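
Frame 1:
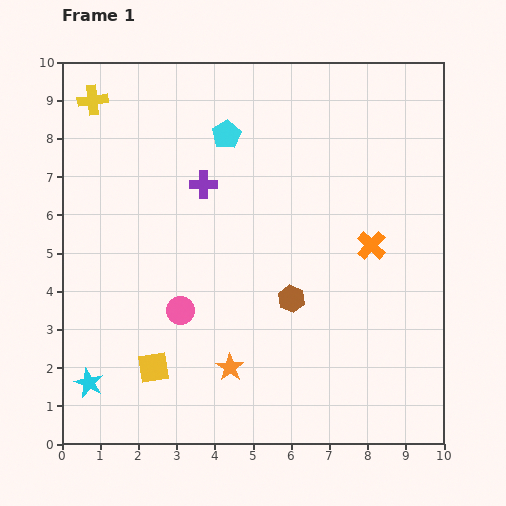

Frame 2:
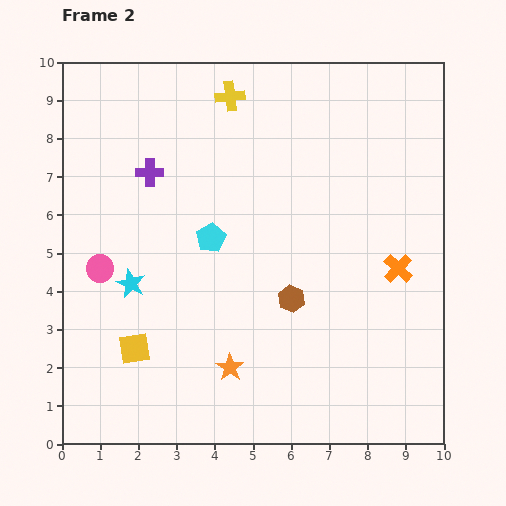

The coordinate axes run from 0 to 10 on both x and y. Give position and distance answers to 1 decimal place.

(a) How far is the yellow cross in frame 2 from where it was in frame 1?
3.6

The yellow cross moved from (0.8, 9.0) to (4.4, 9.1), a distance of √(3.6² + 0.1²) ≈ 3.6.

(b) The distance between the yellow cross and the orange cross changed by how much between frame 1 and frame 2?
-1.9

Distance in frame 1: 8.2. Distance in frame 2: 6.3.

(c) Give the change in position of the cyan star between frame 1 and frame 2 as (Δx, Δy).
(1.1, 2.6)

The cyan star was at (0.7, 1.6) in frame 1 and (1.8, 4.2) in frame 2.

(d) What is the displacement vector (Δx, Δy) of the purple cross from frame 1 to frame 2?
(-1.4, 0.3)

The purple cross was at (3.7, 6.8) in frame 1 and (2.3, 7.1) in frame 2.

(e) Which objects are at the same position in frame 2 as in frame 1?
the orange star, the brown hexagon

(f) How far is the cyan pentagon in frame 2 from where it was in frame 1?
2.7

The cyan pentagon moved from (4.3, 8.1) to (3.9, 5.4), a distance of √(0.4² + 2.7²) ≈ 2.7.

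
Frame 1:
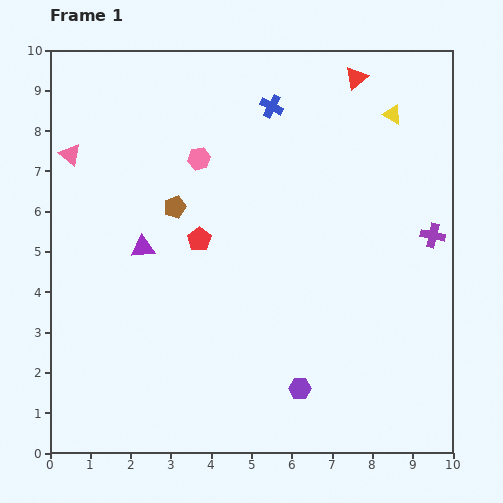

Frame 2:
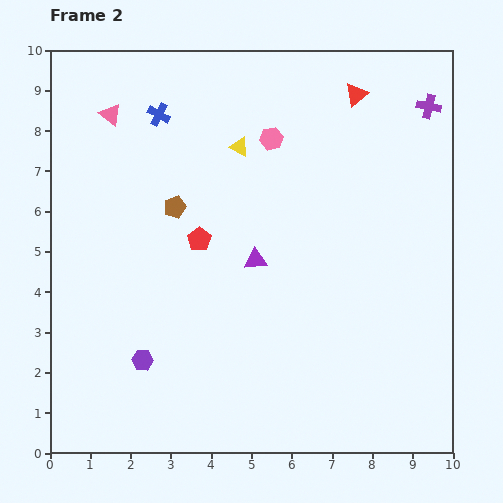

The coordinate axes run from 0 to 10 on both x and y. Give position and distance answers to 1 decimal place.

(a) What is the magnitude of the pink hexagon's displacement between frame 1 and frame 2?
1.9

The pink hexagon moved from (3.7, 7.3) to (5.5, 7.8), a distance of √(1.8² + 0.5²) ≈ 1.9.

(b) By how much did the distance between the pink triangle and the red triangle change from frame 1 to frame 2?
-1.2

Distance in frame 1: 7.3. Distance in frame 2: 6.1.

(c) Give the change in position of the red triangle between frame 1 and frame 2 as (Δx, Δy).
(0.0, -0.4)

The red triangle was at (7.6, 9.3) in frame 1 and (7.6, 8.9) in frame 2.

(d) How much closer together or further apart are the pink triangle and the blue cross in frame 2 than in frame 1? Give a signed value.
-3.9

Distance in frame 1: 5.1. Distance in frame 2: 1.2.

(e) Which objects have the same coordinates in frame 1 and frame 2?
the brown pentagon, the red pentagon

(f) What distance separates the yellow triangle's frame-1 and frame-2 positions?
3.9

The yellow triangle moved from (8.5, 8.4) to (4.7, 7.6), a distance of √(3.8² + 0.8²) ≈ 3.9.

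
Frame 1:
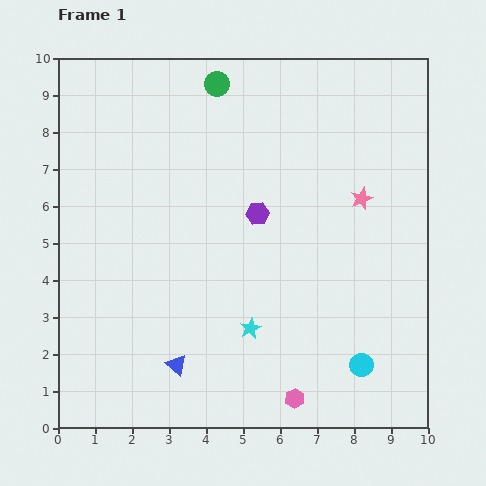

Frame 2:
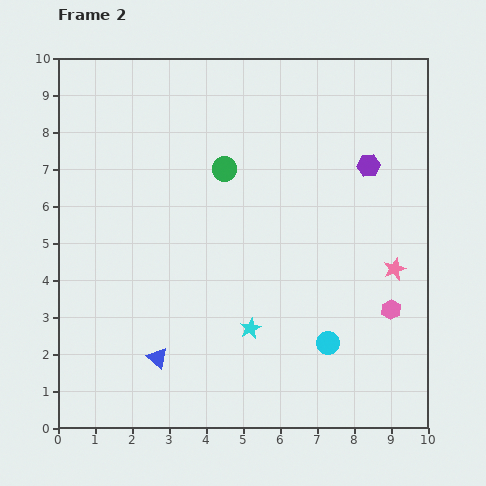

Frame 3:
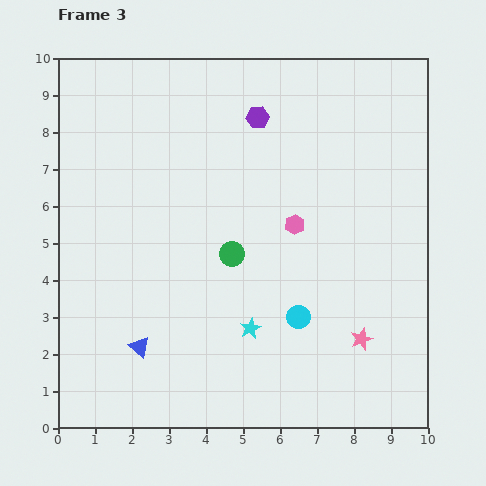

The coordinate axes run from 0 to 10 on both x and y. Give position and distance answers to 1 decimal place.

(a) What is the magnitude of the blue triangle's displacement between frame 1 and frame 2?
0.5

The blue triangle moved from (3.2, 1.7) to (2.7, 1.9), a distance of √(0.5² + 0.2²) ≈ 0.5.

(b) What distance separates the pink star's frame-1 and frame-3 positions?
3.8

The pink star moved from (8.2, 6.2) to (8.2, 2.4), a distance of √(0.0² + 3.8²) ≈ 3.8.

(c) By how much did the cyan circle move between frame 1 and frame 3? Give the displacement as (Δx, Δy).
(-1.7, 1.3)

The cyan circle was at (8.2, 1.7) in frame 1 and (6.5, 3.0) in frame 3.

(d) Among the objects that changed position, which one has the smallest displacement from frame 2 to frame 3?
the blue triangle

(moved 0.6)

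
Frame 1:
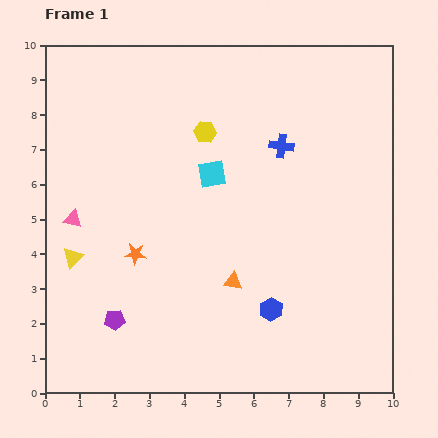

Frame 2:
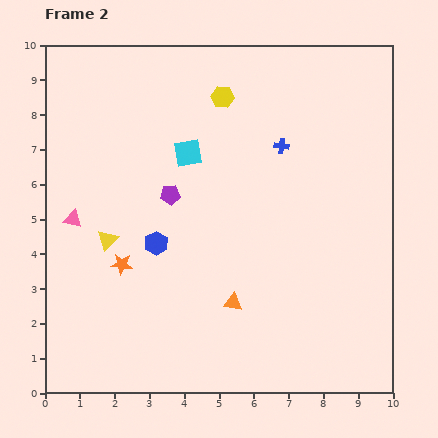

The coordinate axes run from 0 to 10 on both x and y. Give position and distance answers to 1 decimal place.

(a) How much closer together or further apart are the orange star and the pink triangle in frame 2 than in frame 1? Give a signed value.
-0.2

Distance in frame 1: 2.1. Distance in frame 2: 1.9.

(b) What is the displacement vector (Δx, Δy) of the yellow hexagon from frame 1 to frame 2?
(0.5, 1.0)

The yellow hexagon was at (4.6, 7.5) in frame 1 and (5.1, 8.5) in frame 2.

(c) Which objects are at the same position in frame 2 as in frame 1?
the blue cross, the pink triangle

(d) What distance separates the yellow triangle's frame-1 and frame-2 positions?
1.1

The yellow triangle moved from (0.8, 3.9) to (1.8, 4.4), a distance of √(1.0² + 0.5²) ≈ 1.1.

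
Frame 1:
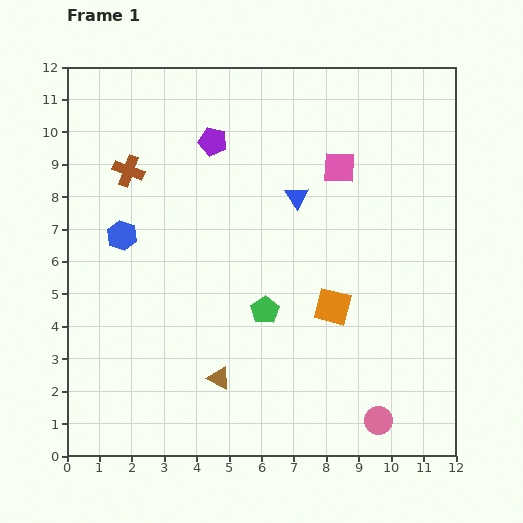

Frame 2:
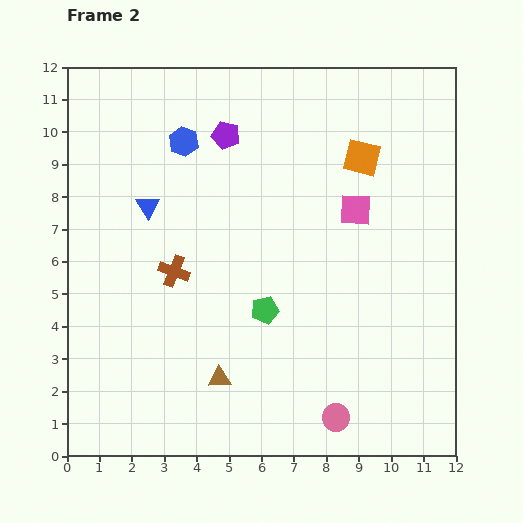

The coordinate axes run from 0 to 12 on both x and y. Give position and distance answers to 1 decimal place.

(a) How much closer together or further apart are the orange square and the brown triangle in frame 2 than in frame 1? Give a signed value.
+4.0

Distance in frame 1: 4.1. Distance in frame 2: 8.1.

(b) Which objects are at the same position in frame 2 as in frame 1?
the brown triangle, the green pentagon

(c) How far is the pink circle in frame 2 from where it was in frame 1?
1.3

The pink circle moved from (9.6, 1.1) to (8.3, 1.2), a distance of √(1.3² + 0.1²) ≈ 1.3.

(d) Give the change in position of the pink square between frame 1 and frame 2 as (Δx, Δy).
(0.5, -1.3)

The pink square was at (8.4, 8.9) in frame 1 and (8.9, 7.6) in frame 2.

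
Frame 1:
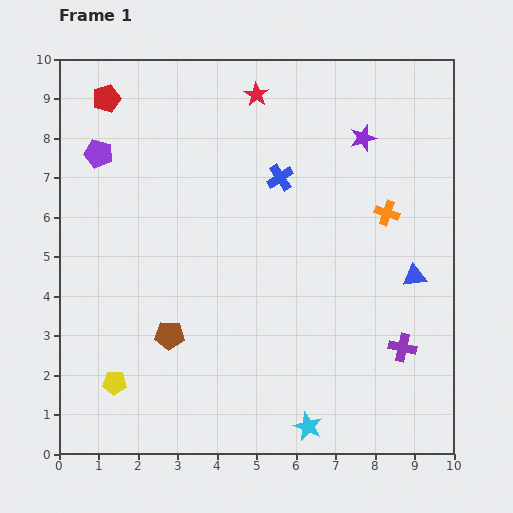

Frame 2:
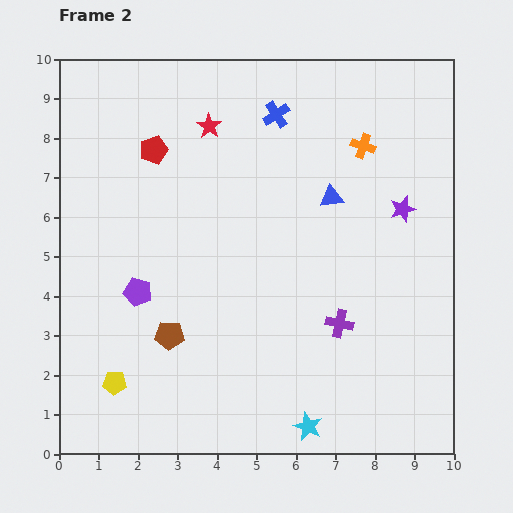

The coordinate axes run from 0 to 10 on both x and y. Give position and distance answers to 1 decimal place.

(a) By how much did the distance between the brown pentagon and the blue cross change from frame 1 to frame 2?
+1.3

Distance in frame 1: 4.9. Distance in frame 2: 6.2.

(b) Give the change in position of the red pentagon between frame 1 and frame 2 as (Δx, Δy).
(1.2, -1.3)

The red pentagon was at (1.2, 9.0) in frame 1 and (2.4, 7.7) in frame 2.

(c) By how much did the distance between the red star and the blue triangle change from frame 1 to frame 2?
-2.5

Distance in frame 1: 6.1. Distance in frame 2: 3.6.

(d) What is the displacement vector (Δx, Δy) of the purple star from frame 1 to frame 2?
(1.0, -1.8)

The purple star was at (7.7, 8.0) in frame 1 and (8.7, 6.2) in frame 2.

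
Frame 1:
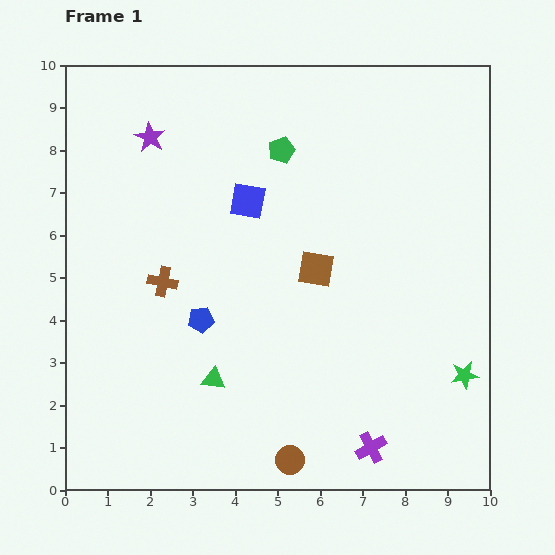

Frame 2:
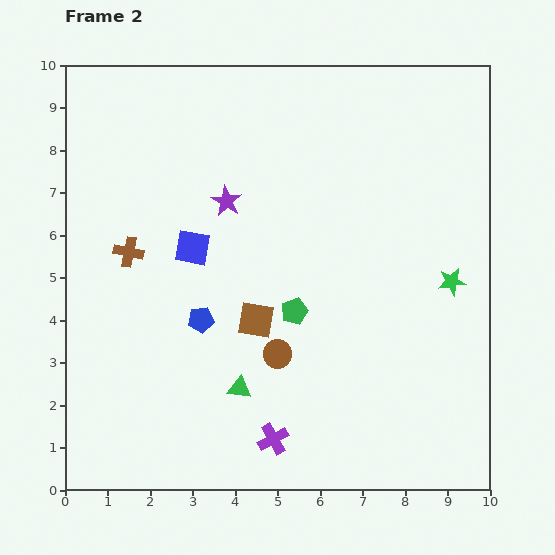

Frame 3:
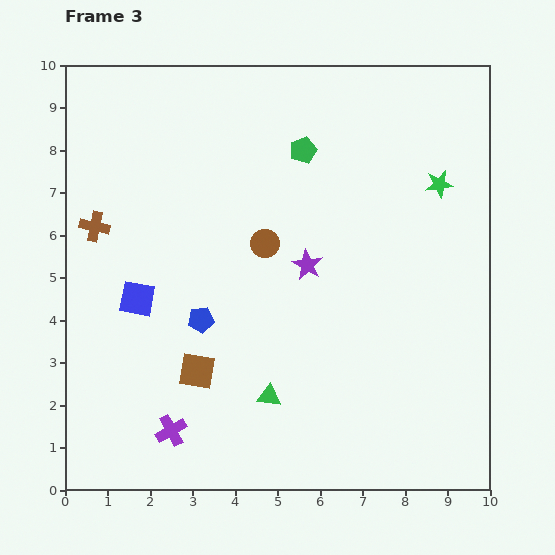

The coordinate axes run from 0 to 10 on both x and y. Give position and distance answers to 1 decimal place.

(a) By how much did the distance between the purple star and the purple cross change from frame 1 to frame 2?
-3.3

Distance in frame 1: 9.0. Distance in frame 2: 5.7.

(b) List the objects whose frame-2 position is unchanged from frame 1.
the blue pentagon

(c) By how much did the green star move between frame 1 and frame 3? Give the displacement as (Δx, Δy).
(-0.6, 4.5)

The green star was at (9.4, 2.7) in frame 1 and (8.8, 7.2) in frame 3.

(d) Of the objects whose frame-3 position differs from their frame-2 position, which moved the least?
the green triangle

(moved 0.7)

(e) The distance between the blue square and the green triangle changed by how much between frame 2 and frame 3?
+0.4

Distance in frame 2: 3.5. Distance in frame 3: 3.9.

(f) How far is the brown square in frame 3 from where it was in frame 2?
1.8

The brown square moved from (4.5, 4.0) to (3.1, 2.8), a distance of √(1.4² + 1.2²) ≈ 1.8.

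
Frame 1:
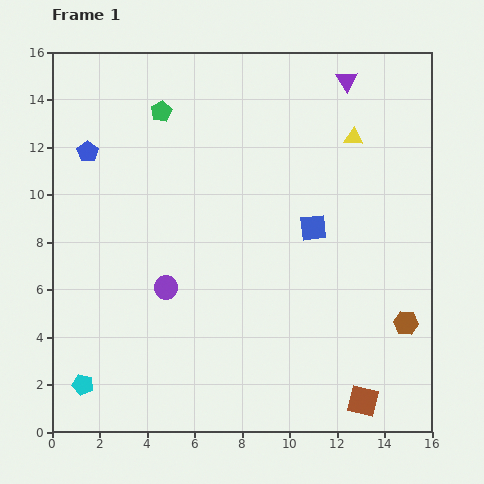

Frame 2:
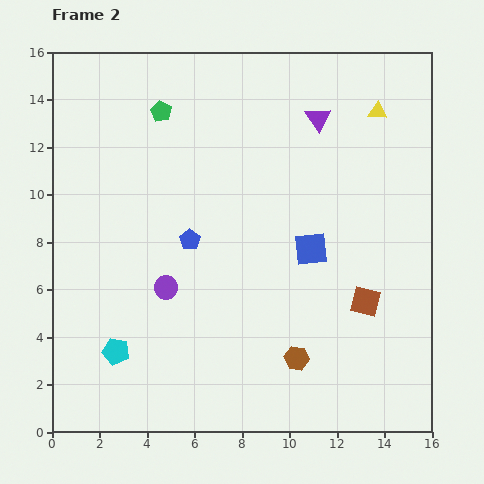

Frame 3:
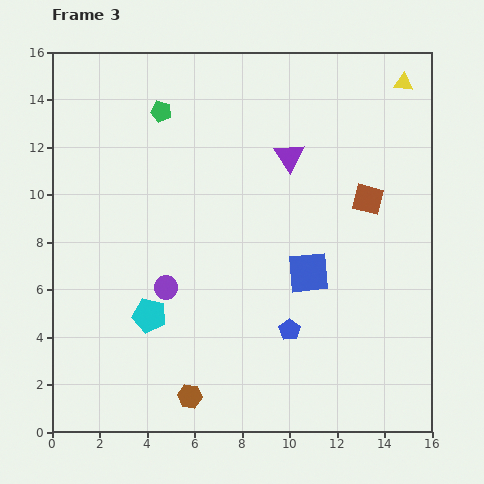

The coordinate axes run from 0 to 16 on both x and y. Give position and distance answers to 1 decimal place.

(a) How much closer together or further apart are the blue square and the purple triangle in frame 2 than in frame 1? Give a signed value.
-0.9

Distance in frame 1: 6.4. Distance in frame 2: 5.5.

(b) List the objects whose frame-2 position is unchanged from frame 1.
the purple circle, the green pentagon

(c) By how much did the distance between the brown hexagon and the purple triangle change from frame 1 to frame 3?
+0.4

Distance in frame 1: 10.5. Distance in frame 3: 10.9.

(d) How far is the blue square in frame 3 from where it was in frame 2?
1.0

The blue square moved from (10.9, 7.7) to (10.8, 6.7), a distance of √(0.1² + 1.0²) ≈ 1.0.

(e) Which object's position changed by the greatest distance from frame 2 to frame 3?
the blue pentagon

(moved 5.7; next 4.8)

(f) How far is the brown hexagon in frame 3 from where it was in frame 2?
4.8

The brown hexagon moved from (10.3, 3.1) to (5.8, 1.5), a distance of √(4.5² + 1.6²) ≈ 4.8.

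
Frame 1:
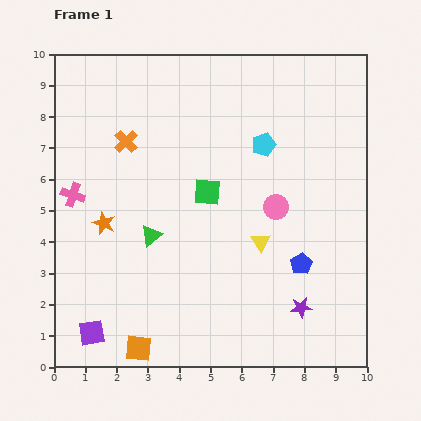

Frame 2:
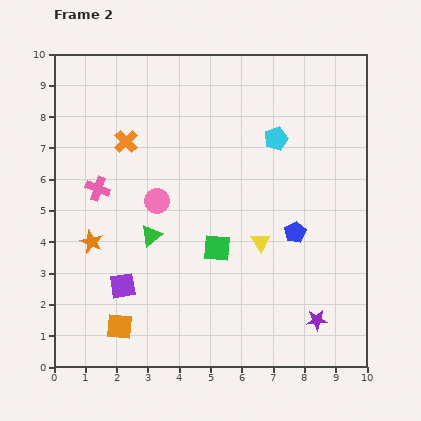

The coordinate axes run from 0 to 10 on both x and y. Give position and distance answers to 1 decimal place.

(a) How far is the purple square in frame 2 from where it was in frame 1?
1.8

The purple square moved from (1.2, 1.1) to (2.2, 2.6), a distance of √(1.0² + 1.5²) ≈ 1.8.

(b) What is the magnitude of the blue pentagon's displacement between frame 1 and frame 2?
1.0

The blue pentagon moved from (7.9, 3.3) to (7.7, 4.3), a distance of √(0.2² + 1.0²) ≈ 1.0.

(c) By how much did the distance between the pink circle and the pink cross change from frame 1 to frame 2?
-4.6

Distance in frame 1: 6.5. Distance in frame 2: 1.9.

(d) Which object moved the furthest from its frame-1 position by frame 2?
the pink circle

(moved 3.8; next 1.8)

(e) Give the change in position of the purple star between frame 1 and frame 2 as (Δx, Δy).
(0.5, -0.4)

The purple star was at (7.9, 1.9) in frame 1 and (8.4, 1.5) in frame 2.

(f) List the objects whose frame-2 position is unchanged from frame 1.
the yellow triangle, the orange cross, the green triangle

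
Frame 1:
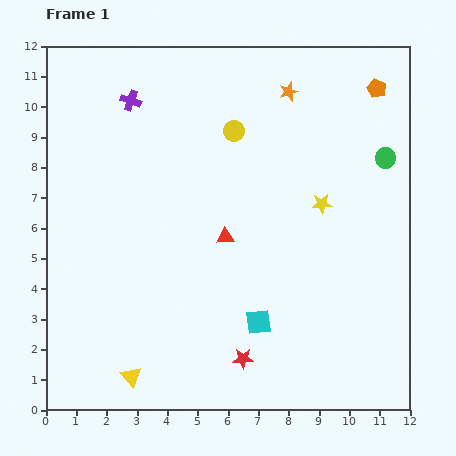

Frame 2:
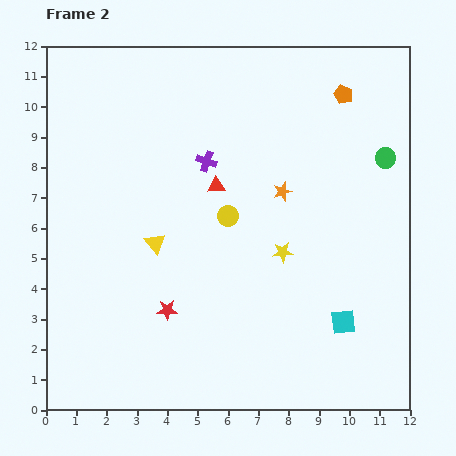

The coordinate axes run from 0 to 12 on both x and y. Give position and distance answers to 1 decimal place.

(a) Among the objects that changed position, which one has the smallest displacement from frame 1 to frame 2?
the orange pentagon

(moved 1.1)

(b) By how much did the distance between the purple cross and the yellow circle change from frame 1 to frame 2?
-1.6

Distance in frame 1: 3.5. Distance in frame 2: 1.9.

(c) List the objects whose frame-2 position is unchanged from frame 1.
the green circle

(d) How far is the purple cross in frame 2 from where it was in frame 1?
3.2

The purple cross moved from (2.8, 10.2) to (5.3, 8.2), a distance of √(2.5² + 2.0²) ≈ 3.2.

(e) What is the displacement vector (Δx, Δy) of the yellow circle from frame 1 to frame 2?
(-0.2, -2.8)

The yellow circle was at (6.2, 9.2) in frame 1 and (6.0, 6.4) in frame 2.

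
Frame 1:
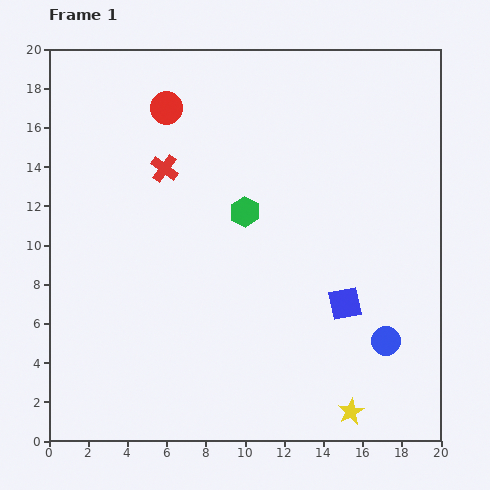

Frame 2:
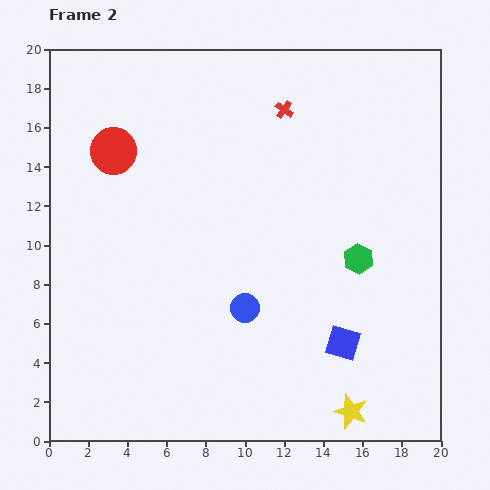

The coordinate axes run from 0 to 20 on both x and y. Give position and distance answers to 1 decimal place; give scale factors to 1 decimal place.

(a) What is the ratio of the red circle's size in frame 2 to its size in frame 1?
1.4×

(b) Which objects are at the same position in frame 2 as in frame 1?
the yellow star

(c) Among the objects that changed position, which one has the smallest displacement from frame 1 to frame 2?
the blue square

(moved 2.0)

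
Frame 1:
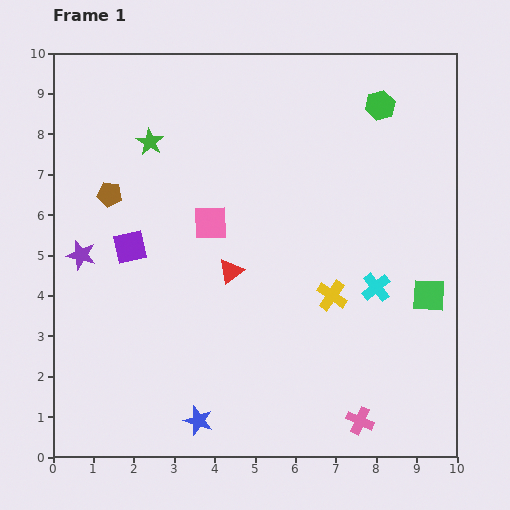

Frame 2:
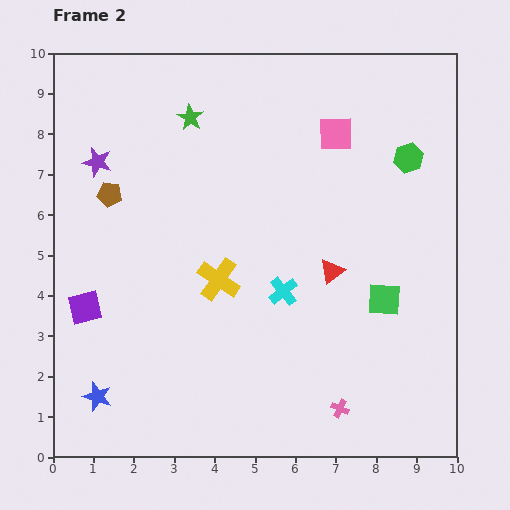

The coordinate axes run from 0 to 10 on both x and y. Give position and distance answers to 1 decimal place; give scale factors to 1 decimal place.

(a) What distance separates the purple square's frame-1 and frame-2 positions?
1.9

The purple square moved from (1.9, 5.2) to (0.8, 3.7), a distance of √(1.1² + 1.5²) ≈ 1.9.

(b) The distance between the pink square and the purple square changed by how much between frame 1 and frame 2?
+5.4

Distance in frame 1: 2.1. Distance in frame 2: 7.5.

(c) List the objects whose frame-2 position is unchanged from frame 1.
the brown pentagon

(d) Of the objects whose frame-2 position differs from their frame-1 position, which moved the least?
the pink cross

(moved 0.6)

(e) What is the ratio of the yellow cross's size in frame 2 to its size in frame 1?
1.4×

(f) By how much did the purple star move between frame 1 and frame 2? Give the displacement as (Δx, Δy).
(0.4, 2.3)

The purple star was at (0.7, 5.0) in frame 1 and (1.1, 7.3) in frame 2.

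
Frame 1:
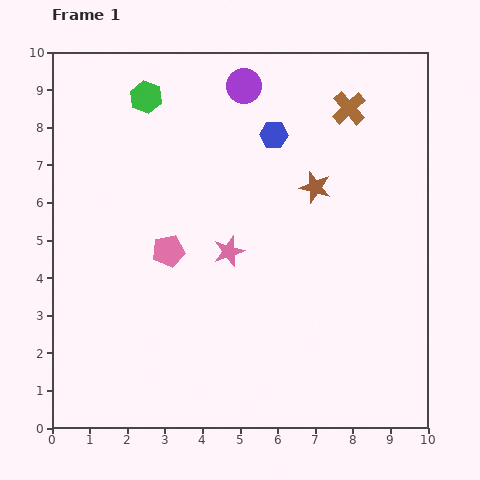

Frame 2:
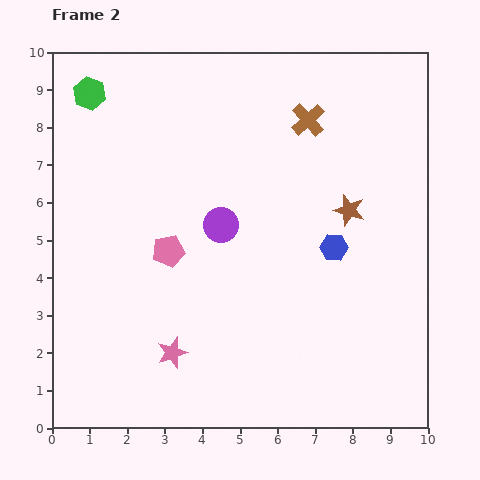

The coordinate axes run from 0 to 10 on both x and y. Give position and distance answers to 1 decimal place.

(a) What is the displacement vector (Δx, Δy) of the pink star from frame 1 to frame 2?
(-1.5, -2.7)

The pink star was at (4.7, 4.7) in frame 1 and (3.2, 2.0) in frame 2.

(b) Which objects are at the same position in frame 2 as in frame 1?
the pink pentagon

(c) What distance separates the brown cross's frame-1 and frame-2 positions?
1.1

The brown cross moved from (7.9, 8.5) to (6.8, 8.2), a distance of √(1.1² + 0.3²) ≈ 1.1.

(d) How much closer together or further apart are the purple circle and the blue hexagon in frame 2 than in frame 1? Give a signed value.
+1.6

Distance in frame 1: 1.5. Distance in frame 2: 3.1.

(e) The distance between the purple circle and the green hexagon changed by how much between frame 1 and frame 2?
+2.3

Distance in frame 1: 2.6. Distance in frame 2: 4.9.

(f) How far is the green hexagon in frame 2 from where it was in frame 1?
1.5

The green hexagon moved from (2.5, 8.8) to (1.0, 8.9), a distance of √(1.5² + 0.1²) ≈ 1.5.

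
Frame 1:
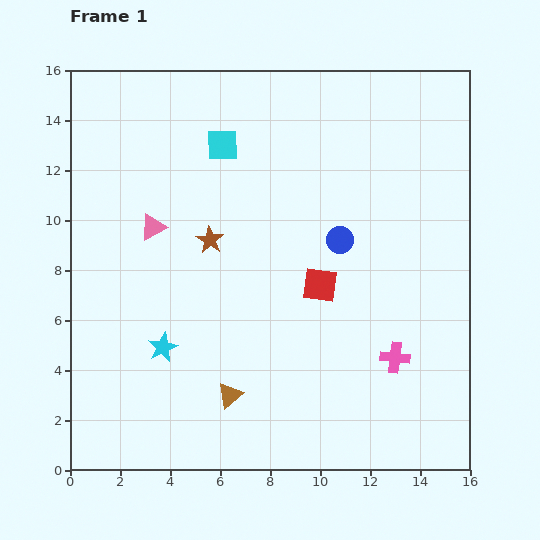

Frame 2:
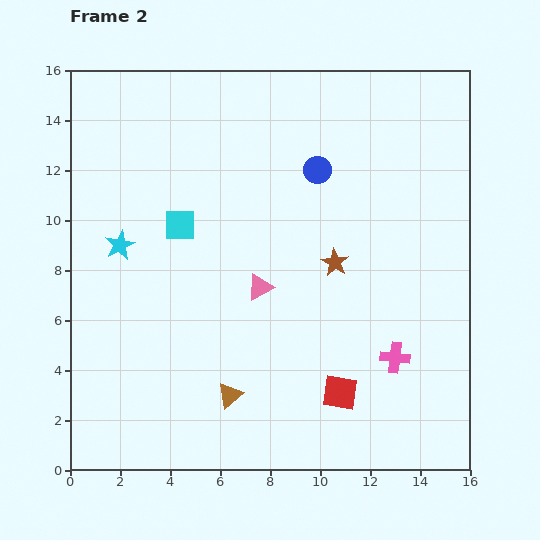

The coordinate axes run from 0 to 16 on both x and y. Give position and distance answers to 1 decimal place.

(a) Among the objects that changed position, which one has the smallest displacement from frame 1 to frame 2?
the blue circle

(moved 2.9)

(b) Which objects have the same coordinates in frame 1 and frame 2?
the brown triangle, the pink cross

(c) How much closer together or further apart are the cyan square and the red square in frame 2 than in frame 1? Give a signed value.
+2.5

Distance in frame 1: 6.8. Distance in frame 2: 9.3.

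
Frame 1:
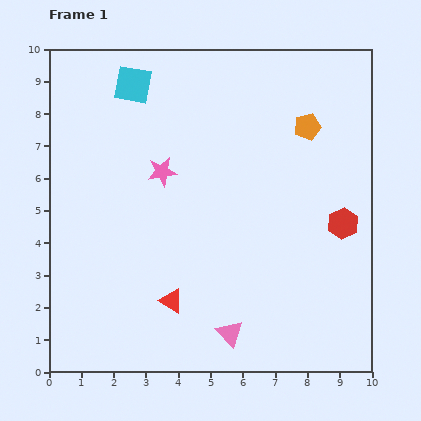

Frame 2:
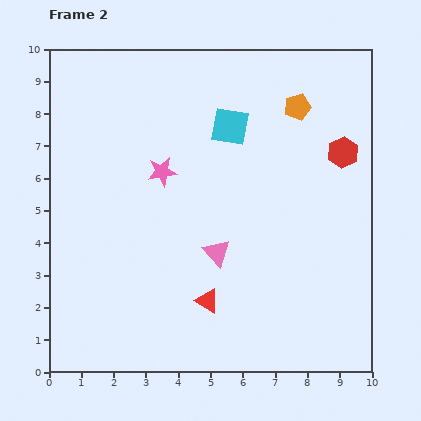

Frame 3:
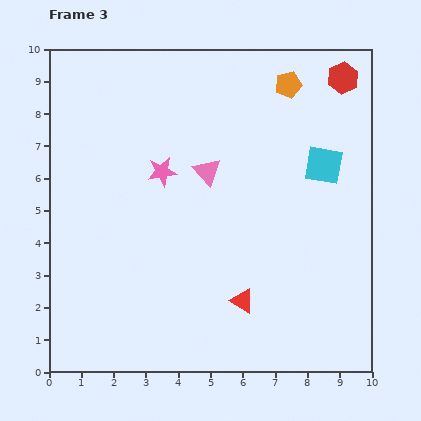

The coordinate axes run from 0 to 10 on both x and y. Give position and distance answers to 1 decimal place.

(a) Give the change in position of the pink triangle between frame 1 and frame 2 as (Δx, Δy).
(-0.4, 2.5)

The pink triangle was at (5.6, 1.2) in frame 1 and (5.2, 3.7) in frame 2.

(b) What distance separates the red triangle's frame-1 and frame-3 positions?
2.2

The red triangle moved from (3.8, 2.2) to (6.0, 2.2), a distance of √(2.2² + 0.0²) ≈ 2.2.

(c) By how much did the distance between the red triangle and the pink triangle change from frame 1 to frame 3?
+2.0

Distance in frame 1: 2.1. Distance in frame 3: 4.1.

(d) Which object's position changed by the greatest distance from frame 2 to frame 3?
the cyan square

(moved 3.1; next 2.5)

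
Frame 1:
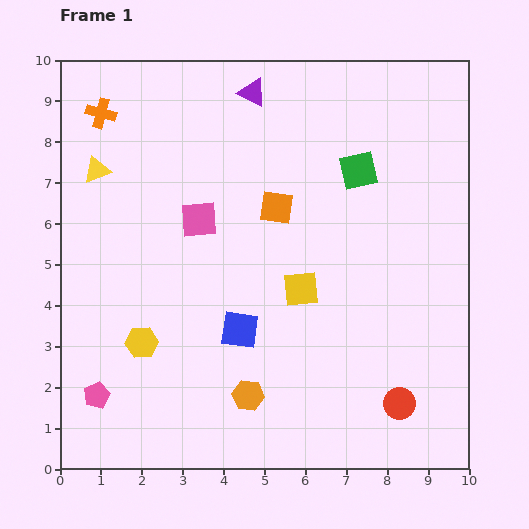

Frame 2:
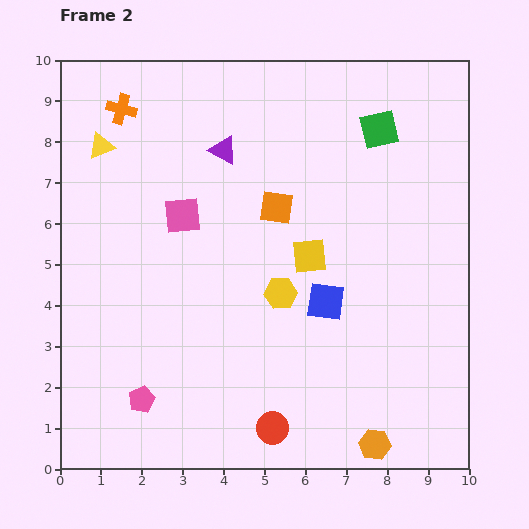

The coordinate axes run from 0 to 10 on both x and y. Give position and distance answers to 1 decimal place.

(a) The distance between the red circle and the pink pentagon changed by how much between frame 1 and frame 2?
-4.1

Distance in frame 1: 7.4. Distance in frame 2: 3.3.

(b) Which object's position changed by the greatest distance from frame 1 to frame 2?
the yellow hexagon

(moved 3.6; next 3.3)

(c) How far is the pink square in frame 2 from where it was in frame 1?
0.4

The pink square moved from (3.4, 6.1) to (3.0, 6.2), a distance of √(0.4² + 0.1²) ≈ 0.4.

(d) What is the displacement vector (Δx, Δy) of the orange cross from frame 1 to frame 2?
(0.5, 0.1)

The orange cross was at (1.0, 8.7) in frame 1 and (1.5, 8.8) in frame 2.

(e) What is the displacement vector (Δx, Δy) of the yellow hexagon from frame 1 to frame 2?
(3.4, 1.2)

The yellow hexagon was at (2.0, 3.1) in frame 1 and (5.4, 4.3) in frame 2.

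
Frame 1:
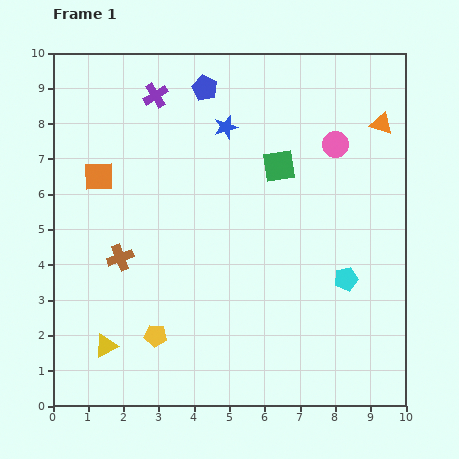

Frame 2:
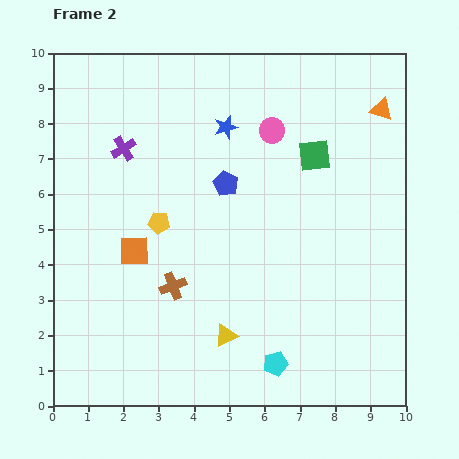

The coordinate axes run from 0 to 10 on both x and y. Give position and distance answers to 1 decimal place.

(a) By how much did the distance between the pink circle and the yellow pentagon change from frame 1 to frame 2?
-3.3

Distance in frame 1: 7.4. Distance in frame 2: 4.1.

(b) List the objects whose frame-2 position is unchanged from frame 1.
the blue star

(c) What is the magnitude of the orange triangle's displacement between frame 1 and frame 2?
0.4

The orange triangle moved from (9.3, 8.0) to (9.3, 8.4), a distance of √(0.0² + 0.4²) ≈ 0.4.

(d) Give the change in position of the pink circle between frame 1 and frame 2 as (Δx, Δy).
(-1.8, 0.4)

The pink circle was at (8.0, 7.4) in frame 1 and (6.2, 7.8) in frame 2.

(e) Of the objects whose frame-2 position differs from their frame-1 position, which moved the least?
the orange triangle

(moved 0.4)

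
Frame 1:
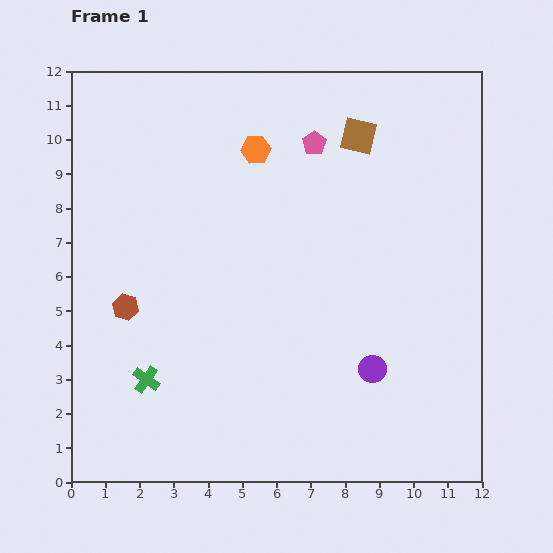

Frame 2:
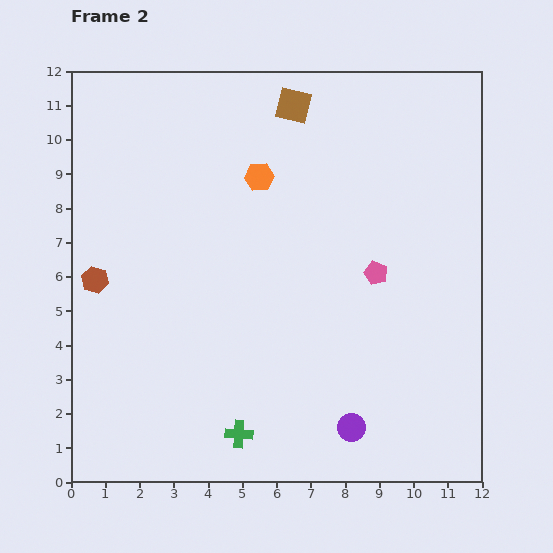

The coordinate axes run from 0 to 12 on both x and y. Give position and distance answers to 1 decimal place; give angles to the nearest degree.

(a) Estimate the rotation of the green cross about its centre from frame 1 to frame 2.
31° counter-clockwise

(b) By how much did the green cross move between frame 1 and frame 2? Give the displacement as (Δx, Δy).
(2.7, -1.6)

The green cross was at (2.2, 3.0) in frame 1 and (4.9, 1.4) in frame 2.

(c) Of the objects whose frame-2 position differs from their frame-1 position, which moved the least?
the orange hexagon

(moved 0.8)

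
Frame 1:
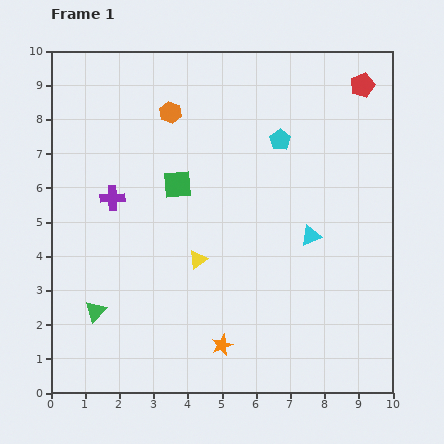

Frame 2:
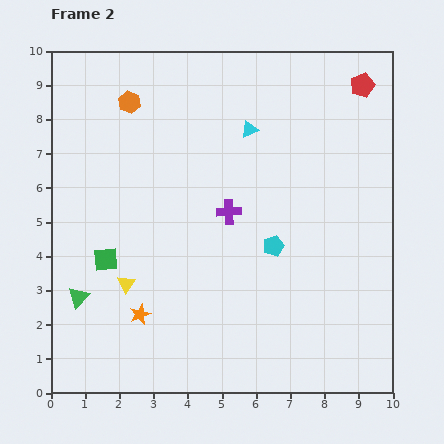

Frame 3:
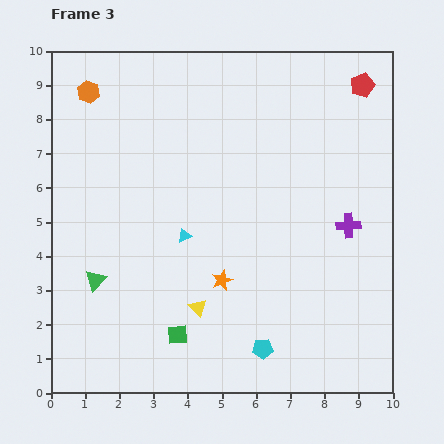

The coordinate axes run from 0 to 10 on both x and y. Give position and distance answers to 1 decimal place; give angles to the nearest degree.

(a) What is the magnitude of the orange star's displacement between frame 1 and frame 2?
2.6

The orange star moved from (5.0, 1.4) to (2.6, 2.3), a distance of √(2.4² + 0.9²) ≈ 2.6.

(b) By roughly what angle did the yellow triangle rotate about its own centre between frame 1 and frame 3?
38° counter-clockwise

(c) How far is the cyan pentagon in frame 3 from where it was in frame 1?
6.1

The cyan pentagon moved from (6.7, 7.4) to (6.2, 1.3), a distance of √(0.5² + 6.1²) ≈ 6.1.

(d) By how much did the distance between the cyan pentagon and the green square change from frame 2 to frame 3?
-2.4

Distance in frame 2: 4.9. Distance in frame 3: 2.5.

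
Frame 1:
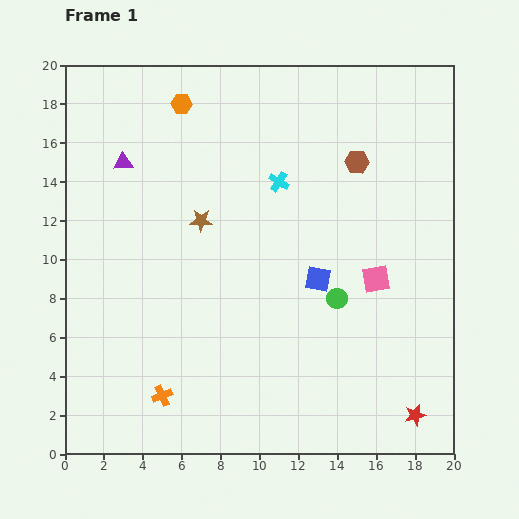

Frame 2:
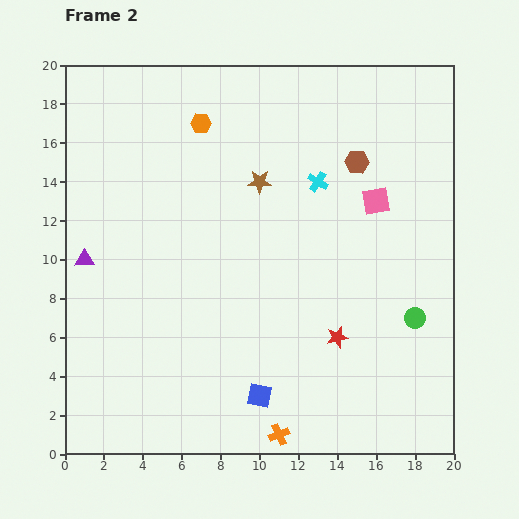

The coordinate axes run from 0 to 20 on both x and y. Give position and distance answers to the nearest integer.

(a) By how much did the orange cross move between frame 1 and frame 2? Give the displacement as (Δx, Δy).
(6, -2)

The orange cross was at (5, 3) in frame 1 and (11, 1) in frame 2.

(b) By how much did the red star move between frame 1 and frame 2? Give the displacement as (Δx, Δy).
(-4, 4)

The red star was at (18, 2) in frame 1 and (14, 6) in frame 2.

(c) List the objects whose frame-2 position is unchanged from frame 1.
the brown hexagon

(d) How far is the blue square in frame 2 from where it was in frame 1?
7

The blue square moved from (13, 9) to (10, 3), a distance of √(3² + 6²) ≈ 7.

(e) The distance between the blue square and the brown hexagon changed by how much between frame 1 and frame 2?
+7

Distance in frame 1: 6. Distance in frame 2: 13.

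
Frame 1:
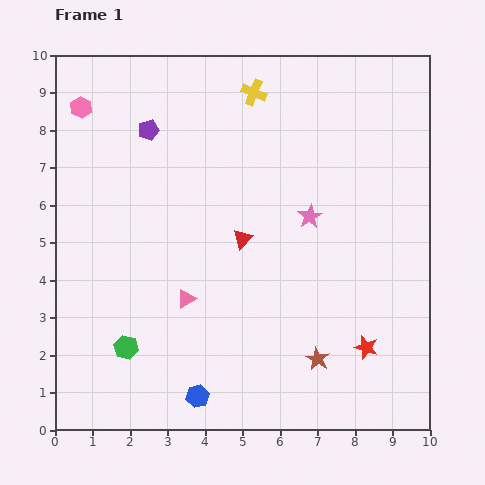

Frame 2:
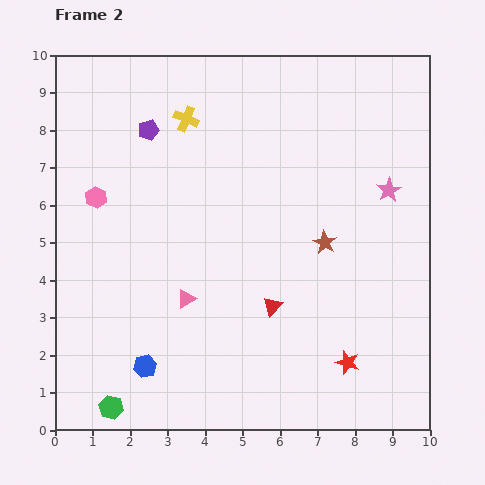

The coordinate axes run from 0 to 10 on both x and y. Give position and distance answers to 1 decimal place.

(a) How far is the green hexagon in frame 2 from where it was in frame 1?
1.6

The green hexagon moved from (1.9, 2.2) to (1.5, 0.6), a distance of √(0.4² + 1.6²) ≈ 1.6.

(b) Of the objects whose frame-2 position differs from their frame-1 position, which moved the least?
the red star

(moved 0.6)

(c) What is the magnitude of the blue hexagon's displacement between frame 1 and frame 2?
1.6

The blue hexagon moved from (3.8, 0.9) to (2.4, 1.7), a distance of √(1.4² + 0.8²) ≈ 1.6.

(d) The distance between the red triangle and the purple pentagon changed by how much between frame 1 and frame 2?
+1.9

Distance in frame 1: 3.8. Distance in frame 2: 5.7.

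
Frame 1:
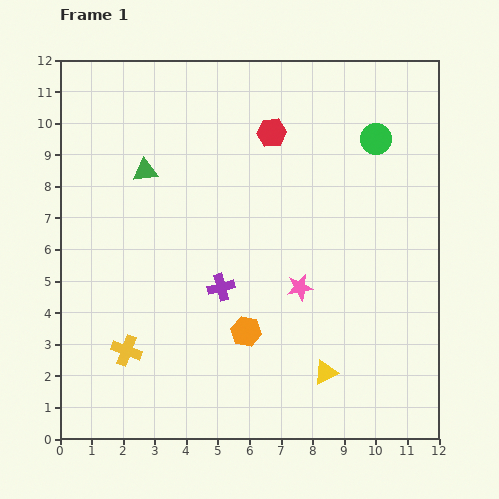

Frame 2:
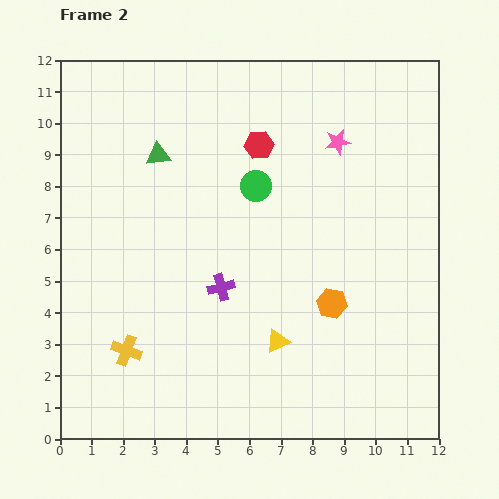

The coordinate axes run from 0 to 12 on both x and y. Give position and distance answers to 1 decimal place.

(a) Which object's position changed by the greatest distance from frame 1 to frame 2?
the pink star

(moved 4.8; next 4.1)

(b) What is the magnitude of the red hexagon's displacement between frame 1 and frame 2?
0.6

The red hexagon moved from (6.7, 9.7) to (6.3, 9.3), a distance of √(0.4² + 0.4²) ≈ 0.6.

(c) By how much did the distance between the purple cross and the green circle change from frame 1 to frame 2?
-3.4

Distance in frame 1: 6.8. Distance in frame 2: 3.4.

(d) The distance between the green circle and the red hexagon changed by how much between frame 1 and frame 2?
-2.0

Distance in frame 1: 3.3. Distance in frame 2: 1.3.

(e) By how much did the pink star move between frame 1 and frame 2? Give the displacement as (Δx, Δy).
(1.2, 4.6)

The pink star was at (7.6, 4.8) in frame 1 and (8.8, 9.4) in frame 2.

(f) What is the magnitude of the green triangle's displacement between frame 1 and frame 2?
0.6

The green triangle moved from (2.7, 8.5) to (3.1, 9.0), a distance of √(0.4² + 0.5²) ≈ 0.6.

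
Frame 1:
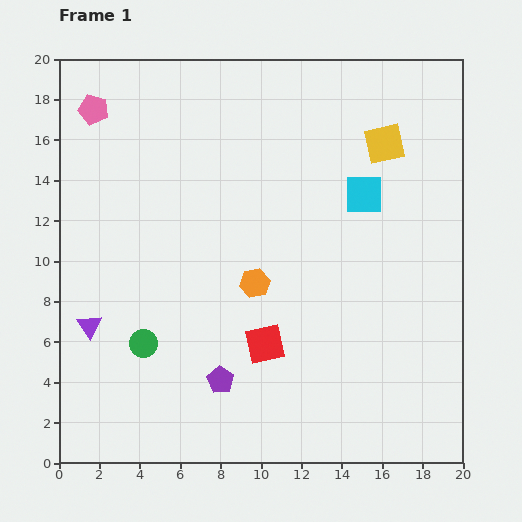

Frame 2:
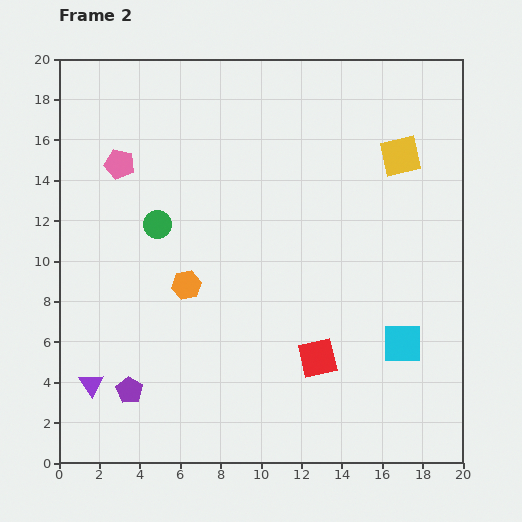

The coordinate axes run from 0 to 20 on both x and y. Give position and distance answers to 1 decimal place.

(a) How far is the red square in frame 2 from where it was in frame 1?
2.7

The red square moved from (10.2, 5.9) to (12.8, 5.2), a distance of √(2.6² + 0.7²) ≈ 2.7.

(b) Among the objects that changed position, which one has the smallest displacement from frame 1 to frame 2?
the yellow square

(moved 1.0)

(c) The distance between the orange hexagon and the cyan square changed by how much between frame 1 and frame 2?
+4.1

Distance in frame 1: 7.0. Distance in frame 2: 11.1.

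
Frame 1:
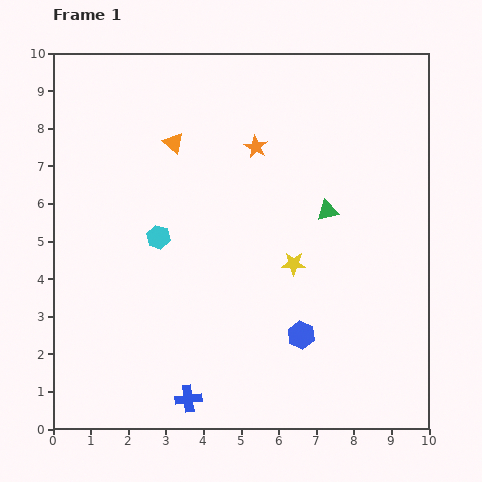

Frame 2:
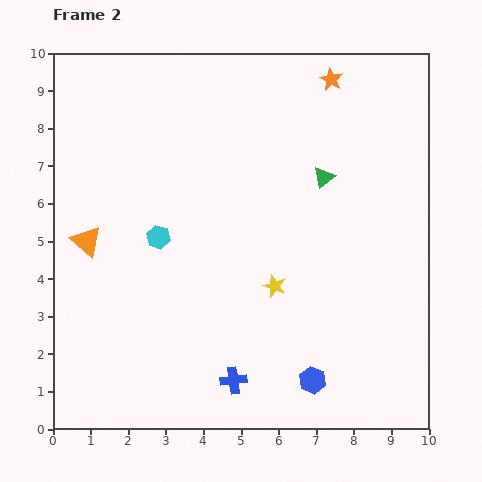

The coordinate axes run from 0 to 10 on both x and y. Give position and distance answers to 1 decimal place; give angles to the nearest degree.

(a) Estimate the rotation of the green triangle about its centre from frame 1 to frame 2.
26° counter-clockwise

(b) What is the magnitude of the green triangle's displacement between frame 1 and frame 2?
0.9

The green triangle moved from (7.3, 5.8) to (7.2, 6.7), a distance of √(0.1² + 0.9²) ≈ 0.9.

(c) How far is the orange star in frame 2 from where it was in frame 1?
2.7

The orange star moved from (5.4, 7.5) to (7.4, 9.3), a distance of √(2.0² + 1.8²) ≈ 2.7.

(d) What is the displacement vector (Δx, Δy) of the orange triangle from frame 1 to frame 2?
(-2.3, -2.6)

The orange triangle was at (3.2, 7.6) in frame 1 and (0.9, 5.0) in frame 2.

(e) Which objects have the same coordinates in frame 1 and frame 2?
the cyan hexagon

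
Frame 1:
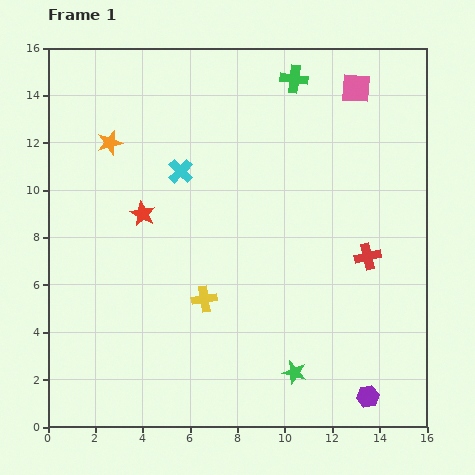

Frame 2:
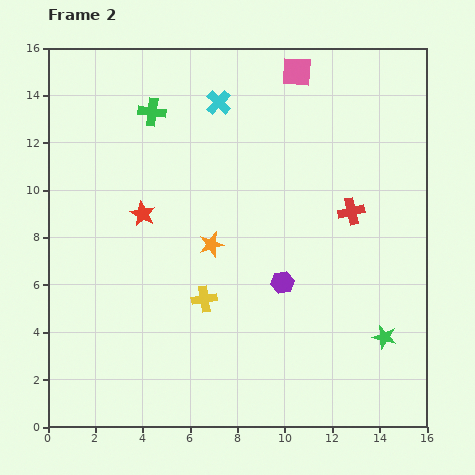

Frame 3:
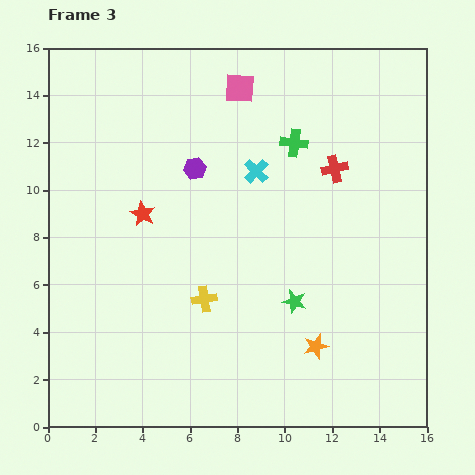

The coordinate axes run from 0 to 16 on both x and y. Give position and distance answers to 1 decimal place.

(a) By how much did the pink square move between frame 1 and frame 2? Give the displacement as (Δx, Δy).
(-2.5, 0.7)

The pink square was at (13.0, 14.3) in frame 1 and (10.5, 15.0) in frame 2.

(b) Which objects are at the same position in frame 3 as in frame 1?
the red star, the yellow cross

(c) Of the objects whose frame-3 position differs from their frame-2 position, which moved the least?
the red cross

(moved 1.9)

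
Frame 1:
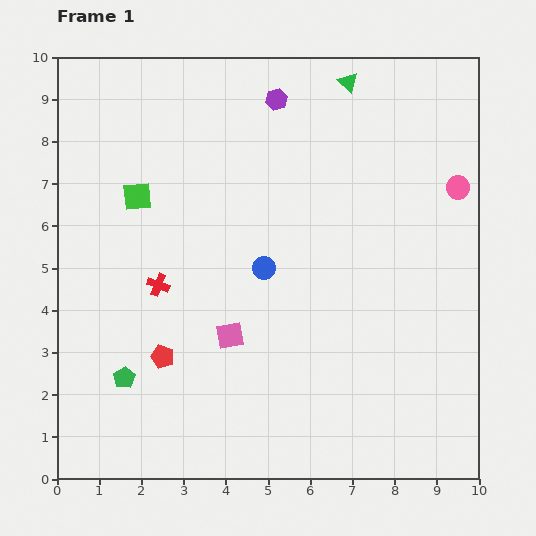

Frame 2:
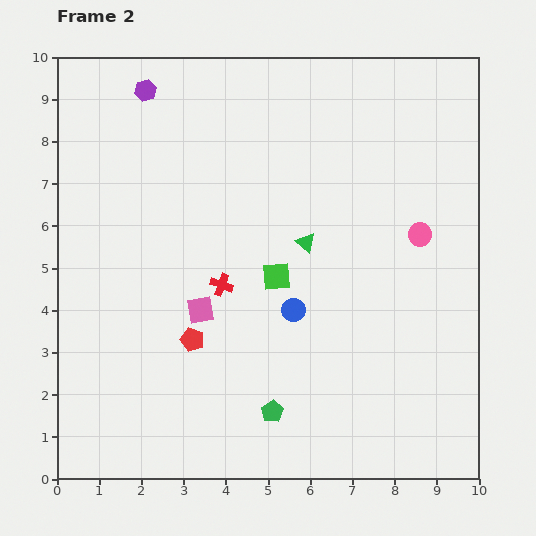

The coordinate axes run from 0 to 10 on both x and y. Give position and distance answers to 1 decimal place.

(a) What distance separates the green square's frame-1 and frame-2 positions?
3.8

The green square moved from (1.9, 6.7) to (5.2, 4.8), a distance of √(3.3² + 1.9²) ≈ 3.8.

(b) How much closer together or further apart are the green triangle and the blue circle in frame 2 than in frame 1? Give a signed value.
-3.2

Distance in frame 1: 4.8. Distance in frame 2: 1.6.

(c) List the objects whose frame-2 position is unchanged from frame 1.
none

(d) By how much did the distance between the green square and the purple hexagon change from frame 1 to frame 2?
+1.4

Distance in frame 1: 4.0. Distance in frame 2: 5.4.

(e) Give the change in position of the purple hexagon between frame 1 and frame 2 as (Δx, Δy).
(-3.1, 0.2)

The purple hexagon was at (5.2, 9.0) in frame 1 and (2.1, 9.2) in frame 2.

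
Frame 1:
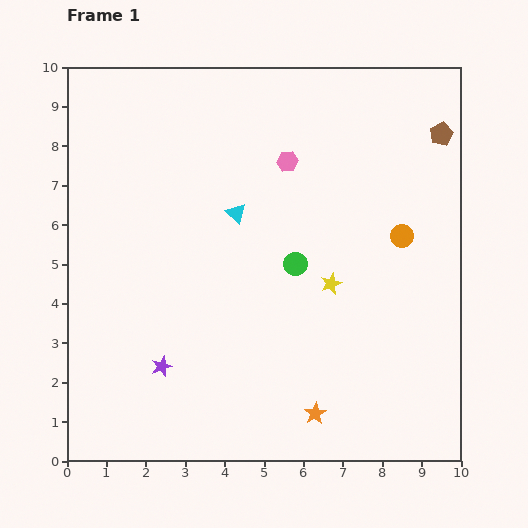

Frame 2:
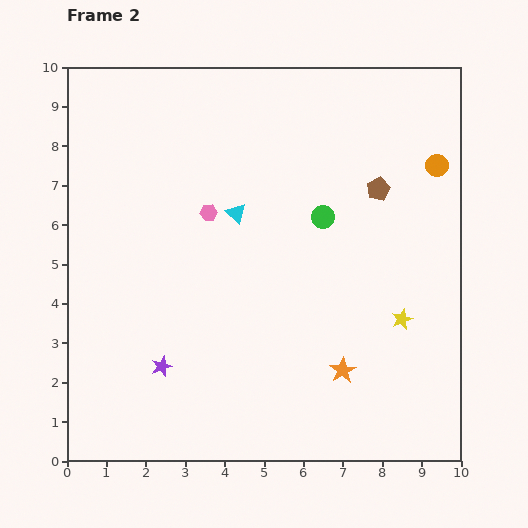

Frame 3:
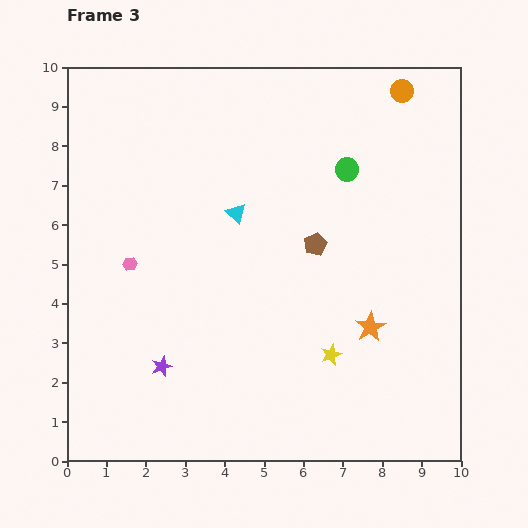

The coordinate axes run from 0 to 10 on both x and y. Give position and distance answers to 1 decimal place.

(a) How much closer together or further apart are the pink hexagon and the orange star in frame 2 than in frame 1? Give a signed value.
-1.2

Distance in frame 1: 6.4. Distance in frame 2: 5.2.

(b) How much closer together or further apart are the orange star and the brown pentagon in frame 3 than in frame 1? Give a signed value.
-5.3

Distance in frame 1: 7.8. Distance in frame 3: 2.5.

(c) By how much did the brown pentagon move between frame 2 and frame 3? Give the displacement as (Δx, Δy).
(-1.6, -1.4)

The brown pentagon was at (7.9, 6.9) in frame 2 and (6.3, 5.5) in frame 3.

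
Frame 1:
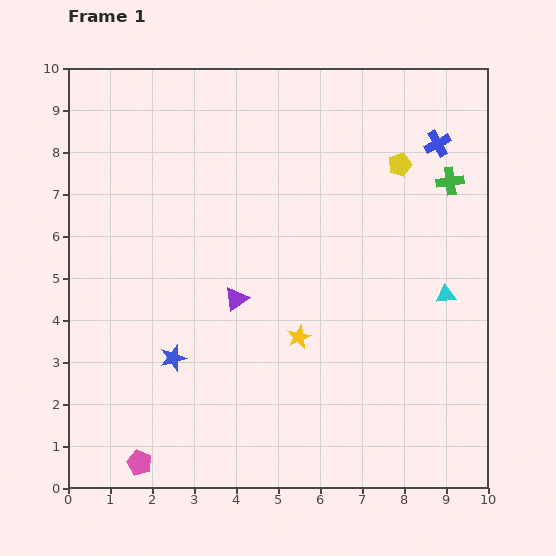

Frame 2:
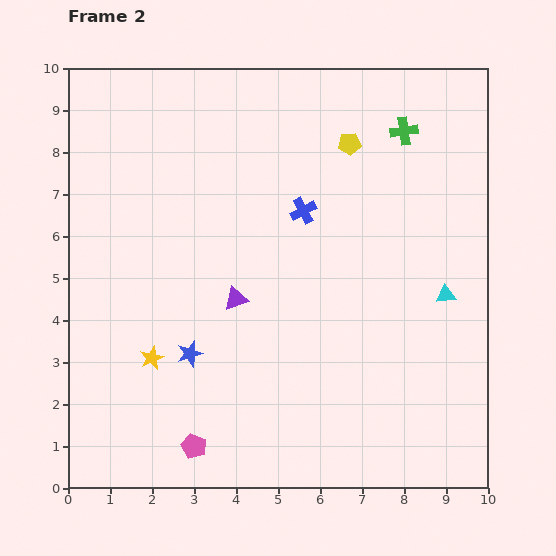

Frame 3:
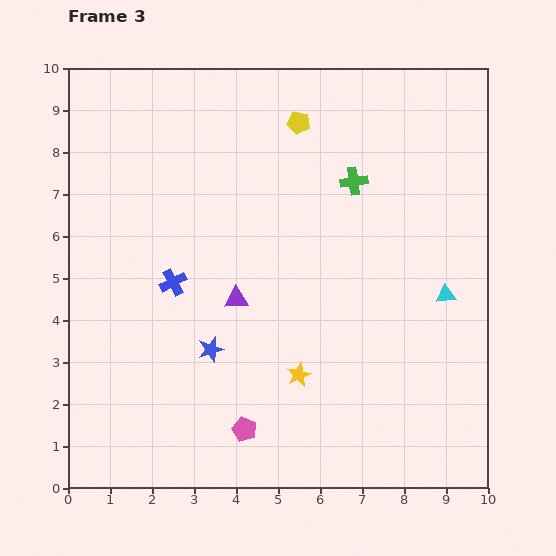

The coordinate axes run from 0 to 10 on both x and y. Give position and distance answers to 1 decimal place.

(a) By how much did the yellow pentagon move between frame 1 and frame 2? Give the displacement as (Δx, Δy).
(-1.2, 0.5)

The yellow pentagon was at (7.9, 7.7) in frame 1 and (6.7, 8.2) in frame 2.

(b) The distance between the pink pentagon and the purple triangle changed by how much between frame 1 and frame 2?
-0.9

Distance in frame 1: 4.5. Distance in frame 2: 3.6.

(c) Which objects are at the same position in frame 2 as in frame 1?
the purple triangle, the cyan triangle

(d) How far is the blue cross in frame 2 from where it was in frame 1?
3.6

The blue cross moved from (8.8, 8.2) to (5.6, 6.6), a distance of √(3.2² + 1.6²) ≈ 3.6.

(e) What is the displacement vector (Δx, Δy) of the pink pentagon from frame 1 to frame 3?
(2.5, 0.8)

The pink pentagon was at (1.7, 0.6) in frame 1 and (4.2, 1.4) in frame 3.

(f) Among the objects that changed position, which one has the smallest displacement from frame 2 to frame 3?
the blue star

(moved 0.5)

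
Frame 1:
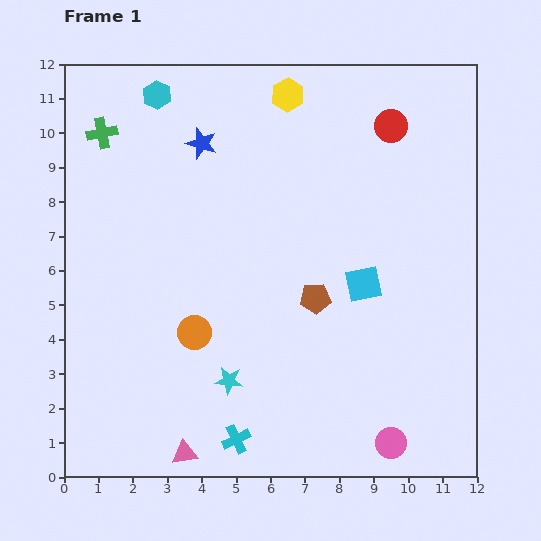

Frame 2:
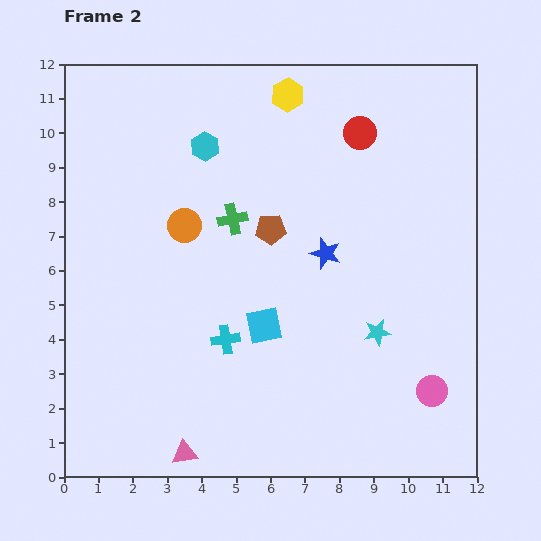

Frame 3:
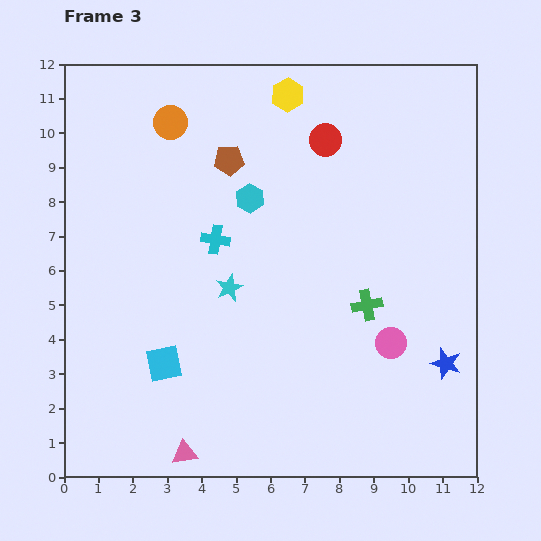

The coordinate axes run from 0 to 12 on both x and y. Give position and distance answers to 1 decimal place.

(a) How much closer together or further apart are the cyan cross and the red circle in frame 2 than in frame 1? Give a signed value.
-3.0

Distance in frame 1: 10.2. Distance in frame 2: 7.2.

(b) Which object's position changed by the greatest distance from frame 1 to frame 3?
the blue star

(moved 9.6; next 9.2)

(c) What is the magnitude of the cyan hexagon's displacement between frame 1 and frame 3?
4.0

The cyan hexagon moved from (2.7, 11.1) to (5.4, 8.1), a distance of √(2.7² + 3.0²) ≈ 4.0.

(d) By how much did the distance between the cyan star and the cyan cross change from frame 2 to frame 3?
-2.9

Distance in frame 2: 4.4. Distance in frame 3: 1.5.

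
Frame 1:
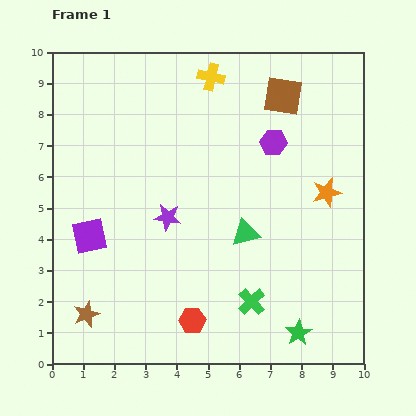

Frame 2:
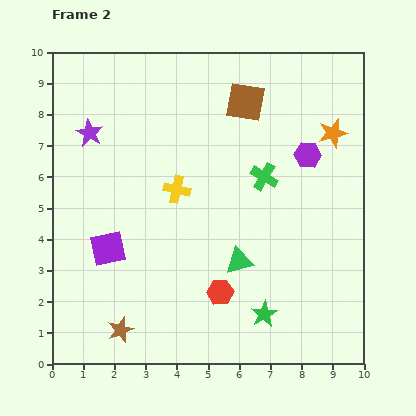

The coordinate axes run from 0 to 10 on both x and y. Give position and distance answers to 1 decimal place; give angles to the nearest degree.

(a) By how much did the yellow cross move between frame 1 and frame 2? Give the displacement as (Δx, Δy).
(-1.1, -3.6)

The yellow cross was at (5.1, 9.2) in frame 1 and (4.0, 5.6) in frame 2.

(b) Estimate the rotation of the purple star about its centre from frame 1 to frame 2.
20° clockwise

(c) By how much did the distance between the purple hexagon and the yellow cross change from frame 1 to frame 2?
+1.4

Distance in frame 1: 2.9. Distance in frame 2: 4.3.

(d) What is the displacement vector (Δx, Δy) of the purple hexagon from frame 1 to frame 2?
(1.1, -0.4)

The purple hexagon was at (7.1, 7.1) in frame 1 and (8.2, 6.7) in frame 2.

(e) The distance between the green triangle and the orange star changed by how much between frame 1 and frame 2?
+2.2

Distance in frame 1: 2.9. Distance in frame 2: 5.1.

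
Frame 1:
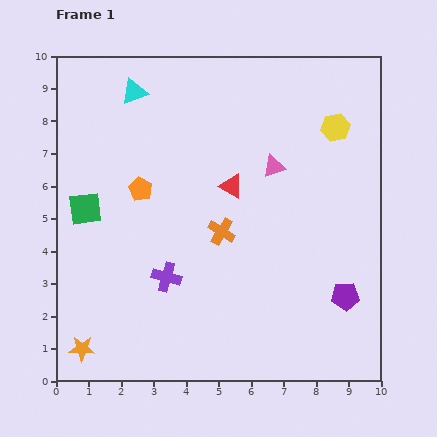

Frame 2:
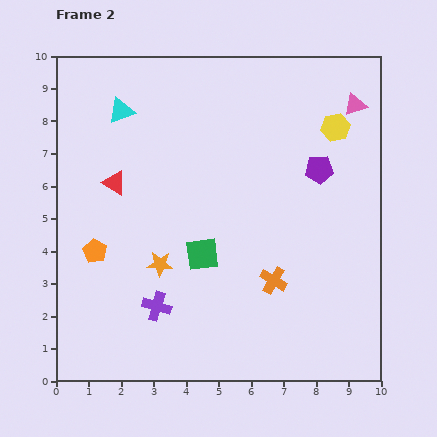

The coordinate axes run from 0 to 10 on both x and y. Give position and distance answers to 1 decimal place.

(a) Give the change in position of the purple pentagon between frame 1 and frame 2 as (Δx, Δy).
(-0.8, 3.9)

The purple pentagon was at (8.9, 2.6) in frame 1 and (8.1, 6.5) in frame 2.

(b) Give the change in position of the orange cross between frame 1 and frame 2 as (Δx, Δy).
(1.6, -1.5)

The orange cross was at (5.1, 4.6) in frame 1 and (6.7, 3.1) in frame 2.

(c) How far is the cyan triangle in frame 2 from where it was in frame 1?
0.7

The cyan triangle moved from (2.4, 8.9) to (2.0, 8.3), a distance of √(0.4² + 0.6²) ≈ 0.7.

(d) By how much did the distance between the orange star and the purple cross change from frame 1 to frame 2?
-2.1

Distance in frame 1: 3.4. Distance in frame 2: 1.3.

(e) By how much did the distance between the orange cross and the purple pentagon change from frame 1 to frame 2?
-0.6

Distance in frame 1: 4.3. Distance in frame 2: 3.7.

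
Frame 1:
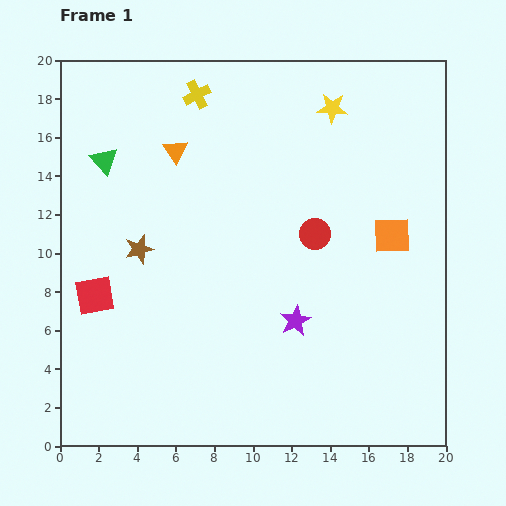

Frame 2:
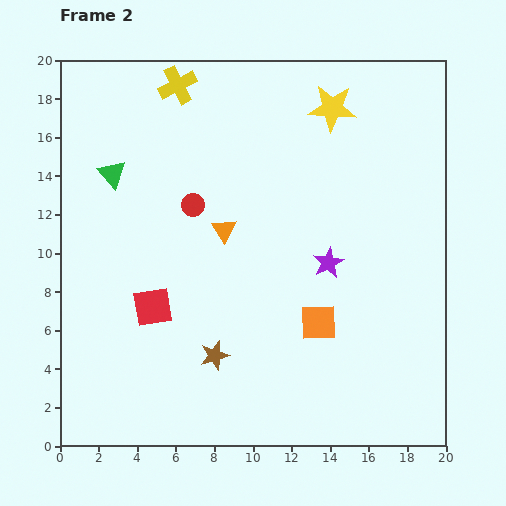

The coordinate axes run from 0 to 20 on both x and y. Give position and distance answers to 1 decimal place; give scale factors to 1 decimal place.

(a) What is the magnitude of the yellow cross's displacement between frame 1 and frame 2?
1.1

The yellow cross moved from (7.1, 18.2) to (6.1, 18.7), a distance of √(1.0² + 0.5²) ≈ 1.1.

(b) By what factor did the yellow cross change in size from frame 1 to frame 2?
1.3×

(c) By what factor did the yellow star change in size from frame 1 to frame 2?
1.6×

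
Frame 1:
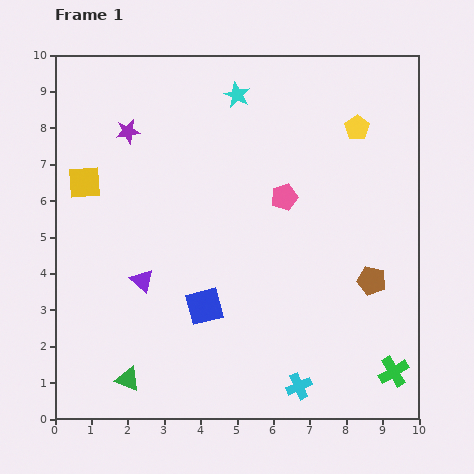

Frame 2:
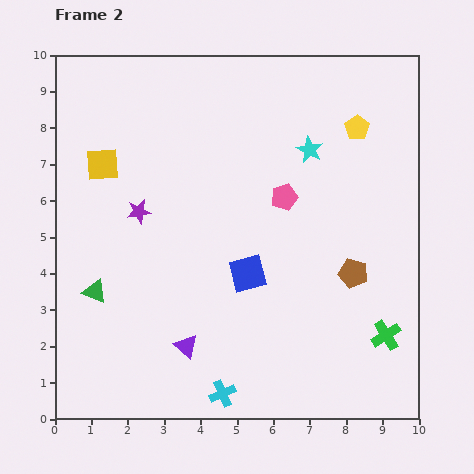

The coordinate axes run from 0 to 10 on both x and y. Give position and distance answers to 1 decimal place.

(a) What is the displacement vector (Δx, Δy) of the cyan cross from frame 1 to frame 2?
(-2.1, -0.2)

The cyan cross was at (6.7, 0.9) in frame 1 and (4.6, 0.7) in frame 2.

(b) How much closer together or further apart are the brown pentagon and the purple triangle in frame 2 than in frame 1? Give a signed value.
-1.3

Distance in frame 1: 6.3. Distance in frame 2: 5.0.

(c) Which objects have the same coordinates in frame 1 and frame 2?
the pink pentagon, the yellow pentagon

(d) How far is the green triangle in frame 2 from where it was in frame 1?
2.6

The green triangle moved from (2.0, 1.1) to (1.1, 3.5), a distance of √(0.9² + 2.4²) ≈ 2.6.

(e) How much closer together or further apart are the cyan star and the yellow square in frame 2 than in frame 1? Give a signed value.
+0.9

Distance in frame 1: 4.8. Distance in frame 2: 5.7.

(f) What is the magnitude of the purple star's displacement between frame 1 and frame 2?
2.2

The purple star moved from (2.0, 7.9) to (2.3, 5.7), a distance of √(0.3² + 2.2²) ≈ 2.2.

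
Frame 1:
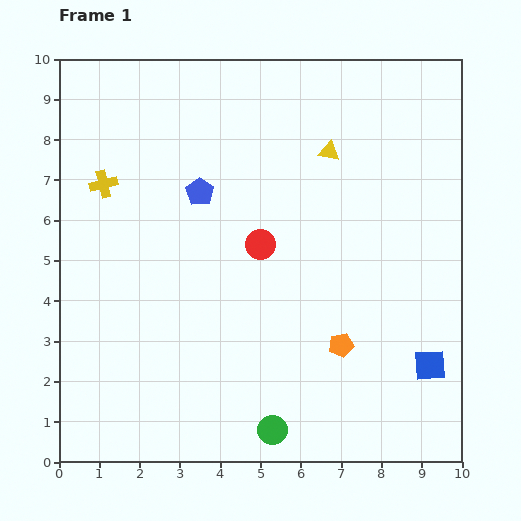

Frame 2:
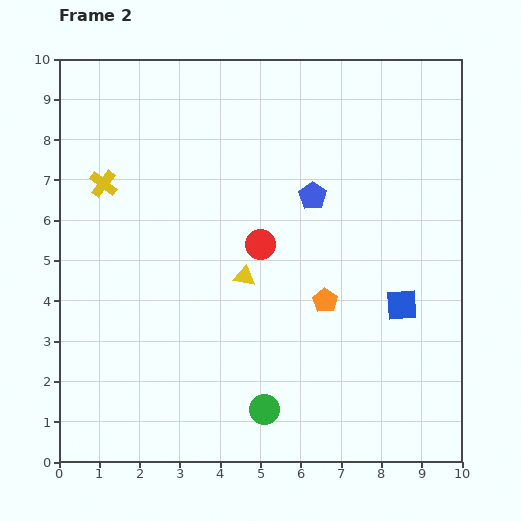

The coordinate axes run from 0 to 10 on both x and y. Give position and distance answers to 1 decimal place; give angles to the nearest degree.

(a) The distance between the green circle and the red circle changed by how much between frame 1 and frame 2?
-0.5

Distance in frame 1: 4.6. Distance in frame 2: 4.1.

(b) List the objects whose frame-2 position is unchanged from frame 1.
the yellow cross, the red circle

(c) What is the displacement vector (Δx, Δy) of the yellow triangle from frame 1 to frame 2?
(-2.1, -3.1)

The yellow triangle was at (6.7, 7.7) in frame 1 and (4.6, 4.6) in frame 2.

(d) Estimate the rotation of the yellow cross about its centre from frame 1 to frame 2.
39° counter-clockwise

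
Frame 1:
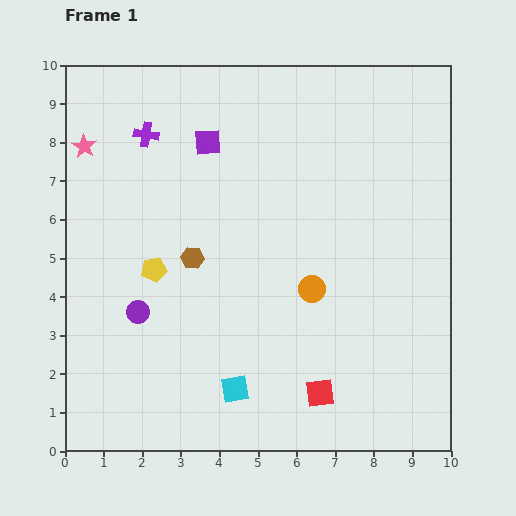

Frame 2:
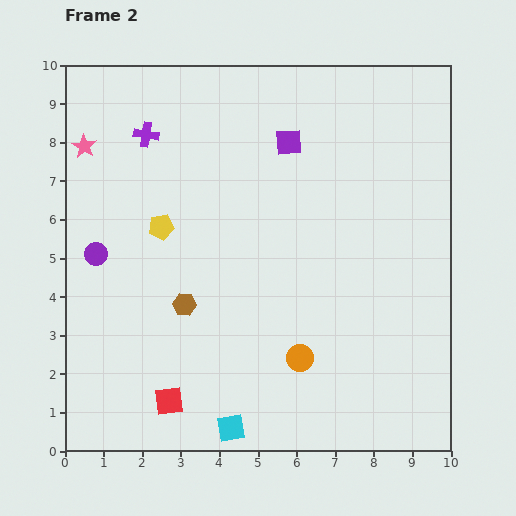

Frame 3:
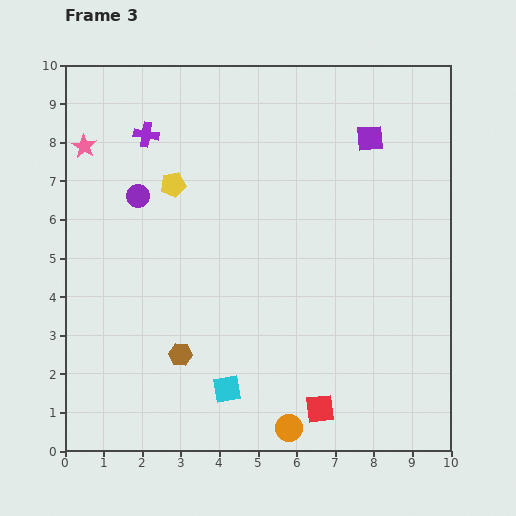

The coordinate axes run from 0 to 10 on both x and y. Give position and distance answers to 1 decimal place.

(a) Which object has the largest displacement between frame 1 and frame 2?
the red square

(moved 3.9; next 2.1)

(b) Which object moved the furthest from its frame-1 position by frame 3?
the purple square

(moved 4.2; next 3.6)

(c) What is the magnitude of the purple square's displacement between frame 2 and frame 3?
2.1

The purple square moved from (5.8, 8.0) to (7.9, 8.1), a distance of √(2.1² + 0.1²) ≈ 2.1.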